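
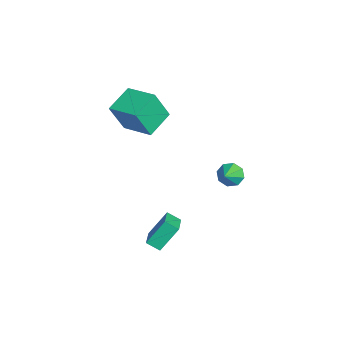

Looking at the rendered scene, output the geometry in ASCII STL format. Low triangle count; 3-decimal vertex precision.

solid 
facet normal -0.949 0.083 -0.305
outer loop
vertex 1.616 -1.225 -3.701
vertex 1.229 -0.18 -2.212
vertex 1.837 -0.459 -4.181
endloop
endfacet
facet normal 0.208 -0.562 -0.801
outer loop
vertex 3.431 -0.6 -3.668
vertex 1.616 -1.225 -3.701
vertex 1.837 -0.459 -4.181
endloop
endfacet
facet normal -0.949 0.084 -0.305
outer loop
vertex 1.837 -0.459 -4.181
vertex 1.229 -0.18 -2.212
vertex 1.451 0.585 -2.691
endloop
endfacet
facet normal 0.239 0.823 -0.515
outer loop
vertex 1.451 0.585 -2.691
vertex 3.431 -0.6 -3.668
vertex 1.837 -0.459 -4.181
endloop
endfacet
facet normal -0.239 -0.823 0.516
outer loop
vertex 1.616 -1.225 -3.701
vertex 2.823 -0.321 -1.699
vertex 1.229 -0.18 -2.212
endloop
endfacet
facet normal 0.208 -0.562 -0.801
outer loop
vertex 3.209 -1.365 -3.189
vertex 1.616 -1.225 -3.701
vertex 3.431 -0.6 -3.668
endloop
endfacet
facet normal -0.238 -0.823 0.515
outer loop
vertex 3.209 -1.365 -3.189
vertex 2.823 -0.321 -1.699
vertex 1.616 -1.225 -3.701
endloop
endfacet
facet normal -0.208 0.562 0.801
outer loop
vertex 1.229 -0.18 -2.212
vertex 2.823 -0.321 -1.699
vertex 1.451 0.585 -2.691
endloop
endfacet
facet normal 0.238 0.823 -0.516
outer loop
vertex 3.044 0.445 -2.179
vertex 3.431 -0.6 -3.668
vertex 1.451 0.585 -2.691
endloop
endfacet
facet normal -0.208 0.562 0.801
outer loop
vertex 1.451 0.585 -2.691
vertex 2.823 -0.321 -1.699
vertex 3.044 0.445 -2.179
endloop
endfacet
facet normal 0.948 -0.084 0.305
outer loop
vertex 3.044 0.445 -2.179
vertex 3.209 -1.365 -3.189
vertex 3.431 -0.6 -3.668
endloop
endfacet
facet normal 0.949 -0.083 0.304
outer loop
vertex 2.823 -0.321 -1.699
vertex 3.209 -1.365 -3.189
vertex 3.044 0.445 -2.179
endloop
endfacet
facet normal -0.727 0.564 0.390
outer loop
vertex -3.631 -2.31 4.823
vertex -2.27 -0.805 5.183
vertex -4.032 -1.482 2.879
endloop
endfacet
facet normal -0.661 -0.730 -0.175
outer loop
vertex -2.65 -2.555 2.137
vertex -3.631 -2.31 4.823
vertex -4.032 -1.482 2.879
endloop
endfacet
facet normal -0.727 0.565 0.390
outer loop
vertex -4.032 -1.482 2.879
vertex -2.27 -0.805 5.183
vertex -2.671 0.022 3.239
endloop
endfacet
facet normal -0.186 0.385 -0.904
outer loop
vertex -2.671 0.022 3.239
vertex -2.65 -2.555 2.137
vertex -4.032 -1.482 2.879
endloop
endfacet
facet normal 0.186 -0.385 0.904
outer loop
vertex -3.631 -2.31 4.823
vertex -0.888 -1.878 4.441
vertex -2.27 -0.805 5.183
endloop
endfacet
facet normal -0.660 -0.730 -0.175
outer loop
vertex -2.249 -3.382 4.081
vertex -3.631 -2.31 4.823
vertex -2.65 -2.555 2.137
endloop
endfacet
facet normal 0.187 -0.385 0.904
outer loop
vertex -2.249 -3.382 4.081
vertex -0.888 -1.878 4.441
vertex -3.631 -2.31 4.823
endloop
endfacet
facet normal 0.661 0.730 0.174
outer loop
vertex -2.27 -0.805 5.183
vertex -0.888 -1.878 4.441
vertex -2.671 0.022 3.239
endloop
endfacet
facet normal -0.187 0.385 -0.904
outer loop
vertex -1.289 -1.05 2.497
vertex -2.65 -2.555 2.137
vertex -2.671 0.022 3.239
endloop
endfacet
facet normal 0.660 0.730 0.175
outer loop
vertex -2.671 0.022 3.239
vertex -0.888 -1.878 4.441
vertex -1.289 -1.05 2.497
endloop
endfacet
facet normal 0.727 -0.564 -0.390
outer loop
vertex -1.289 -1.05 2.497
vertex -2.249 -3.382 4.081
vertex -2.65 -2.555 2.137
endloop
endfacet
facet normal 0.727 -0.565 -0.390
outer loop
vertex -0.888 -1.878 4.441
vertex -2.249 -3.382 4.081
vertex -1.289 -1.05 2.497
endloop
endfacet
facet normal -0.807 0.307 -0.505
outer loop
vertex 1.346 3.133 0.089
vertex 0.98 3.321 0.787
vertex 1.457 3.717 0.266
endloop
endfacet
facet normal 0.899 -0.039 -0.436
outer loop
vertex 1.346 3.133 0.089
vertex 1.457 3.717 0.266
vertex 1.98 2.939 1.413
endloop
endfacet
facet normal -0.807 0.307 -0.505
outer loop
vertex 1.457 3.717 0.266
vertex 0.98 3.321 0.787
vertex 1.289 4.068 0.748
endloop
endfacet
facet normal 0.867 0.496 -0.059
outer loop
vertex 1.457 3.717 0.266
vertex 1.289 4.068 0.748
vertex 1.98 2.939 1.413
endloop
endfacet
facet normal -0.807 0.307 -0.505
outer loop
vertex 1.289 4.068 0.748
vertex 0.98 3.321 0.787
vertex 0.94 3.982 1.253
endloop
endfacet
facet normal 0.571 0.647 0.505
outer loop
vertex 1.289 4.068 0.748
vertex 0.94 3.982 1.253
vertex 1.98 2.939 1.413
endloop
endfacet
facet normal -0.806 0.307 -0.505
outer loop
vertex 0.94 3.982 1.253
vertex 0.98 3.321 0.787
vertex 0.614 3.508 1.485
endloop
endfacet
facet normal 0.185 0.327 0.927
outer loop
vertex 0.94 3.982 1.253
vertex 0.614 3.508 1.485
vertex 1.98 2.939 1.413
endloop
endfacet
facet normal -0.807 0.306 -0.505
outer loop
vertex 0.614 3.508 1.485
vertex 0.98 3.321 0.787
vertex 0.503 2.924 1.308
endloop
endfacet
facet normal -0.065 -0.278 0.958
outer loop
vertex 0.614 3.508 1.485
vertex 0.503 2.924 1.308
vertex 1.98 2.939 1.413
endloop
endfacet
facet normal -0.807 0.307 -0.505
outer loop
vertex 0.503 2.924 1.308
vertex 0.98 3.321 0.787
vertex 0.671 2.573 0.826
endloop
endfacet
facet normal -0.033 -0.813 0.581
outer loop
vertex 0.503 2.924 1.308
vertex 0.671 2.573 0.826
vertex 1.98 2.939 1.413
endloop
endfacet
facet normal -0.807 0.307 -0.505
outer loop
vertex 0.671 2.573 0.826
vertex 0.98 3.321 0.787
vertex 1.02 2.66 0.321
endloop
endfacet
facet normal 0.263 -0.965 0.015
outer loop
vertex 0.671 2.573 0.826
vertex 1.02 2.66 0.321
vertex 1.98 2.939 1.413
endloop
endfacet
facet normal -0.806 0.308 -0.506
outer loop
vertex 1.02 2.66 0.321
vertex 0.98 3.321 0.787
vertex 1.346 3.133 0.089
endloop
endfacet
facet normal 0.648 -0.645 -0.405
outer loop
vertex 1.02 2.66 0.321
vertex 1.346 3.133 0.089
vertex 1.98 2.939 1.413
endloop
endfacet

endsolid


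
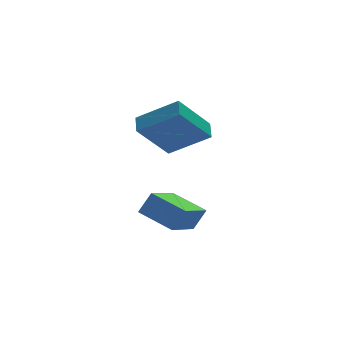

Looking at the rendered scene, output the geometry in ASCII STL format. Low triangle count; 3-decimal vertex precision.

solid 
facet normal -0.639 -0.637 0.430
outer loop
vertex 0.853 -3.05 -2.032
vertex -0.004 -1.889 -1.585
vertex 0.349 -3.102 -2.859
endloop
endfacet
facet normal 0.567 -0.769 -0.297
outer loop
vertex 1.564 -1.891 -3.675
vertex 0.853 -3.05 -2.032
vertex 0.349 -3.102 -2.859
endloop
endfacet
facet normal -0.639 -0.637 0.430
outer loop
vertex 0.349 -3.102 -2.859
vertex -0.004 -1.889 -1.585
vertex -0.507 -1.942 -2.412
endloop
endfacet
facet normal -0.519 -0.054 -0.853
outer loop
vertex -0.507 -1.942 -2.412
vertex 1.564 -1.891 -3.675
vertex 0.349 -3.102 -2.859
endloop
endfacet
facet normal 0.519 0.054 0.853
outer loop
vertex 0.853 -3.05 -2.032
vertex 1.211 -0.678 -2.401
vertex -0.004 -1.889 -1.585
endloop
endfacet
facet normal 0.568 -0.768 -0.296
outer loop
vertex 2.067 -1.838 -2.848
vertex 0.853 -3.05 -2.032
vertex 1.564 -1.891 -3.675
endloop
endfacet
facet normal 0.519 0.054 0.853
outer loop
vertex 2.067 -1.838 -2.848
vertex 1.211 -0.678 -2.401
vertex 0.853 -3.05 -2.032
endloop
endfacet
facet normal -0.567 0.769 0.296
outer loop
vertex -0.004 -1.889 -1.585
vertex 1.211 -0.678 -2.401
vertex -0.507 -1.942 -2.412
endloop
endfacet
facet normal -0.519 -0.055 -0.853
outer loop
vertex 0.707 -0.73 -3.228
vertex 1.564 -1.891 -3.675
vertex -0.507 -1.942 -2.412
endloop
endfacet
facet normal -0.567 0.768 0.297
outer loop
vertex -0.507 -1.942 -2.412
vertex 1.211 -0.678 -2.401
vertex 0.707 -0.73 -3.228
endloop
endfacet
facet normal 0.639 0.637 -0.430
outer loop
vertex 0.707 -0.73 -3.228
vertex 2.067 -1.838 -2.848
vertex 1.564 -1.891 -3.675
endloop
endfacet
facet normal 0.639 0.637 -0.430
outer loop
vertex 1.211 -0.678 -2.401
vertex 2.067 -1.838 -2.848
vertex 0.707 -0.73 -3.228
endloop
endfacet
facet normal -0.653 -0.145 0.744
outer loop
vertex 1.409 -0.714 2.246
vertex 0.08 0.113 1.241
vertex 1.207 -1.421 1.931
endloop
endfacet
facet normal 0.714 -0.445 0.540
outer loop
vertex 2.5 -1.133 0.459
vertex 1.409 -0.714 2.246
vertex 1.207 -1.421 1.931
endloop
endfacet
facet normal -0.653 -0.145 0.743
outer loop
vertex 1.207 -1.421 1.931
vertex 0.08 0.113 1.241
vertex -0.121 -0.594 0.926
endloop
endfacet
facet normal -0.252 -0.884 -0.394
outer loop
vertex -0.121 -0.594 0.926
vertex 2.5 -1.133 0.459
vertex 1.207 -1.421 1.931
endloop
endfacet
facet normal 0.252 0.884 0.394
outer loop
vertex 1.409 -0.714 2.246
vertex 1.373 0.401 -0.231
vertex 0.08 0.113 1.241
endloop
endfacet
facet normal 0.715 -0.444 0.540
outer loop
vertex 2.701 -0.426 0.774
vertex 1.409 -0.714 2.246
vertex 2.5 -1.133 0.459
endloop
endfacet
facet normal 0.252 0.884 0.394
outer loop
vertex 2.701 -0.426 0.774
vertex 1.373 0.401 -0.231
vertex 1.409 -0.714 2.246
endloop
endfacet
facet normal -0.714 0.444 -0.541
outer loop
vertex 0.08 0.113 1.241
vertex 1.373 0.401 -0.231
vertex -0.121 -0.594 0.926
endloop
endfacet
facet normal -0.252 -0.884 -0.394
outer loop
vertex 1.171 -0.306 -0.546
vertex 2.5 -1.133 0.459
vertex -0.121 -0.594 0.926
endloop
endfacet
facet normal -0.714 0.445 -0.540
outer loop
vertex -0.121 -0.594 0.926
vertex 1.373 0.401 -0.231
vertex 1.171 -0.306 -0.546
endloop
endfacet
facet normal 0.653 0.146 -0.743
outer loop
vertex 1.171 -0.306 -0.546
vertex 2.701 -0.426 0.774
vertex 2.5 -1.133 0.459
endloop
endfacet
facet normal 0.653 0.145 -0.744
outer loop
vertex 1.373 0.401 -0.231
vertex 2.701 -0.426 0.774
vertex 1.171 -0.306 -0.546
endloop
endfacet

endsolid


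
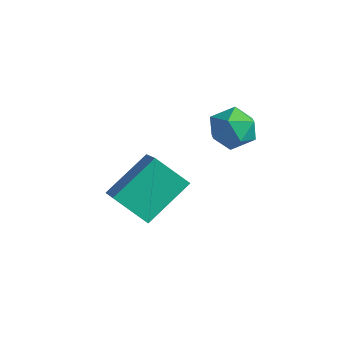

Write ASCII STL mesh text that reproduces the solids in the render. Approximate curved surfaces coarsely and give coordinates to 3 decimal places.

solid 
facet normal -0.712 0.447 -0.541
outer loop
vertex 0.311 -0.926 0.018
vertex 1.296 -0.401 -0.844
vertex 0.173 -2.479 -1.084
endloop
endfacet
facet normal -0.699 -0.372 0.611
outer loop
vertex 1.604 -3.379 0.004
vertex 0.311 -0.926 0.018
vertex 0.173 -2.479 -1.084
endloop
endfacet
facet normal -0.712 0.447 -0.542
outer loop
vertex 0.173 -2.479 -1.084
vertex 1.296 -0.401 -0.844
vertex 1.158 -1.955 -1.946
endloop
endfacet
facet normal -0.073 -0.813 -0.577
outer loop
vertex 1.158 -1.955 -1.946
vertex 1.604 -3.379 0.004
vertex 0.173 -2.479 -1.084
endloop
endfacet
facet normal 0.072 0.813 0.578
outer loop
vertex 0.311 -0.926 0.018
vertex 2.727 -1.301 0.244
vertex 1.296 -0.401 -0.844
endloop
endfacet
facet normal -0.698 -0.372 0.612
outer loop
vertex 1.742 -1.825 1.106
vertex 0.311 -0.926 0.018
vertex 1.604 -3.379 0.004
endloop
endfacet
facet normal 0.072 0.813 0.577
outer loop
vertex 1.742 -1.825 1.106
vertex 2.727 -1.301 0.244
vertex 0.311 -0.926 0.018
endloop
endfacet
facet normal 0.699 0.372 -0.611
outer loop
vertex 1.296 -0.401 -0.844
vertex 2.727 -1.301 0.244
vertex 1.158 -1.955 -1.946
endloop
endfacet
facet normal -0.072 -0.813 -0.577
outer loop
vertex 2.589 -2.854 -0.858
vertex 1.604 -3.379 0.004
vertex 1.158 -1.955 -1.946
endloop
endfacet
facet normal 0.698 0.372 -0.611
outer loop
vertex 1.158 -1.955 -1.946
vertex 2.727 -1.301 0.244
vertex 2.589 -2.854 -0.858
endloop
endfacet
facet normal 0.712 -0.447 0.541
outer loop
vertex 2.589 -2.854 -0.858
vertex 1.742 -1.825 1.106
vertex 1.604 -3.379 0.004
endloop
endfacet
facet normal 0.712 -0.447 0.541
outer loop
vertex 2.727 -1.301 0.244
vertex 1.742 -1.825 1.106
vertex 2.589 -2.854 -0.858
endloop
endfacet
facet normal -0.489 0.762 0.424
outer loop
vertex 1.488 1.288 1.411
vertex 1.993 1.225 2.107
vertex 2.223 1.737 1.452
endloop
endfacet
facet normal -0.488 0.825 -0.287
outer loop
vertex 1.488 1.288 1.411
vertex 2.223 1.737 1.452
vertex 1.996 1.347 0.717
endloop
endfacet
facet normal -0.793 0.241 -0.560
outer loop
vertex 1.488 1.288 1.411
vertex 1.996 1.347 0.717
vertex 1.626 0.595 0.917
endloop
endfacet
facet normal -0.983 -0.183 -0.018
outer loop
vertex 1.488 1.288 1.411
vertex 1.626 0.595 0.917
vertex 1.624 0.519 1.776
endloop
endfacet
facet normal -0.795 0.139 0.590
outer loop
vertex 1.488 1.288 1.411
vertex 1.624 0.519 1.776
vertex 1.993 1.225 2.107
endloop
endfacet
facet normal 0.191 0.841 -0.506
outer loop
vertex 1.996 1.347 0.717
vertex 2.223 1.737 1.452
vertex 2.816 1.321 0.984
endloop
endfacet
facet normal 0.189 0.740 0.645
outer loop
vertex 2.223 1.737 1.452
vertex 1.993 1.225 2.107
vertex 2.814 1.245 1.843
endloop
endfacet
facet normal -0.306 -0.268 0.913
outer loop
vertex 1.993 1.225 2.107
vertex 1.624 0.519 1.776
vertex 2.444 0.493 2.043
endloop
endfacet
facet normal -0.610 -0.789 -0.071
outer loop
vertex 1.624 0.519 1.776
vertex 1.626 0.595 0.917
vertex 2.217 0.103 1.308
endloop
endfacet
facet normal -0.302 -0.103 -0.948
outer loop
vertex 1.626 0.595 0.917
vertex 1.996 1.347 0.717
vertex 2.447 0.615 0.653
endloop
endfacet
facet normal 0.983 0.183 0.018
outer loop
vertex 2.952 0.552 1.349
vertex 2.816 1.321 0.984
vertex 2.814 1.245 1.843
endloop
endfacet
facet normal 0.793 -0.241 0.560
outer loop
vertex 2.952 0.552 1.349
vertex 2.814 1.245 1.843
vertex 2.444 0.493 2.043
endloop
endfacet
facet normal 0.488 -0.825 0.287
outer loop
vertex 2.952 0.552 1.349
vertex 2.444 0.493 2.043
vertex 2.217 0.103 1.308
endloop
endfacet
facet normal 0.489 -0.762 -0.424
outer loop
vertex 2.952 0.552 1.349
vertex 2.217 0.103 1.308
vertex 2.447 0.615 0.653
endloop
endfacet
facet normal 0.795 -0.139 -0.590
outer loop
vertex 2.952 0.552 1.349
vertex 2.447 0.615 0.653
vertex 2.816 1.321 0.984
endloop
endfacet
facet normal 0.610 0.789 0.071
outer loop
vertex 2.814 1.245 1.843
vertex 2.816 1.321 0.984
vertex 2.223 1.737 1.452
endloop
endfacet
facet normal 0.302 0.103 0.948
outer loop
vertex 2.444 0.493 2.043
vertex 2.814 1.245 1.843
vertex 1.993 1.225 2.107
endloop
endfacet
facet normal -0.191 -0.841 0.506
outer loop
vertex 2.217 0.103 1.308
vertex 2.444 0.493 2.043
vertex 1.624 0.519 1.776
endloop
endfacet
facet normal -0.189 -0.740 -0.645
outer loop
vertex 2.447 0.615 0.653
vertex 2.217 0.103 1.308
vertex 1.626 0.595 0.917
endloop
endfacet
facet normal 0.306 0.268 -0.913
outer loop
vertex 2.816 1.321 0.984
vertex 2.447 0.615 0.653
vertex 1.996 1.347 0.717
endloop
endfacet

endsolid


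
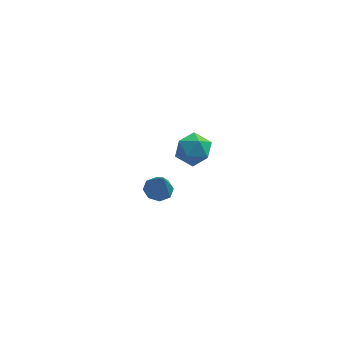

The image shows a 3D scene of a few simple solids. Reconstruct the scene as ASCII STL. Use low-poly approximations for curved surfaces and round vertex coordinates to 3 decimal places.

solid 
facet normal -0.975 0.174 0.139
outer loop
vertex -2.434 -2.405 3.377
vertex -2.613 -3.261 3.192
vertex -2.448 -3.011 4.034
endloop
endfacet
facet normal -0.578 0.606 0.547
outer loop
vertex -2.434 -2.405 3.377
vertex -2.448 -3.011 4.034
vertex -1.81 -2.386 4.016
endloop
endfacet
facet normal -0.150 0.982 0.117
outer loop
vertex -2.434 -2.405 3.377
vertex -1.81 -2.386 4.016
vertex -1.58 -2.249 3.163
endloop
endfacet
facet normal -0.282 0.782 -0.556
outer loop
vertex -2.434 -2.405 3.377
vertex -1.58 -2.249 3.163
vertex -2.077 -2.79 2.654
endloop
endfacet
facet normal -0.792 0.283 -0.541
outer loop
vertex -2.434 -2.405 3.377
vertex -2.077 -2.79 2.654
vertex -2.613 -3.261 3.192
endloop
endfacet
facet normal -0.168 0.199 0.966
outer loop
vertex -1.81 -2.386 4.016
vertex -2.448 -3.011 4.034
vertex -1.603 -3.23 4.226
endloop
endfacet
facet normal -0.810 -0.499 0.307
outer loop
vertex -2.448 -3.011 4.034
vertex -2.613 -3.261 3.192
vertex -2.1 -3.771 3.717
endloop
endfacet
facet normal -0.513 -0.324 -0.795
outer loop
vertex -2.613 -3.261 3.192
vertex -2.077 -2.79 2.654
vertex -1.87 -3.634 2.864
endloop
endfacet
facet normal 0.311 0.484 -0.818
outer loop
vertex -2.077 -2.79 2.654
vertex -1.58 -2.249 3.163
vertex -1.232 -3.009 2.846
endloop
endfacet
facet normal 0.525 0.807 0.271
outer loop
vertex -1.58 -2.249 3.163
vertex -1.81 -2.386 4.016
vertex -1.067 -2.759 3.688
endloop
endfacet
facet normal 0.282 -0.782 0.556
outer loop
vertex -1.246 -3.615 3.503
vertex -1.603 -3.23 4.226
vertex -2.1 -3.771 3.717
endloop
endfacet
facet normal 0.150 -0.982 -0.117
outer loop
vertex -1.246 -3.615 3.503
vertex -2.1 -3.771 3.717
vertex -1.87 -3.634 2.864
endloop
endfacet
facet normal 0.578 -0.606 -0.547
outer loop
vertex -1.246 -3.615 3.503
vertex -1.87 -3.634 2.864
vertex -1.232 -3.009 2.846
endloop
endfacet
facet normal 0.975 -0.174 -0.139
outer loop
vertex -1.246 -3.615 3.503
vertex -1.232 -3.009 2.846
vertex -1.067 -2.759 3.688
endloop
endfacet
facet normal 0.792 -0.283 0.541
outer loop
vertex -1.246 -3.615 3.503
vertex -1.067 -2.759 3.688
vertex -1.603 -3.23 4.226
endloop
endfacet
facet normal -0.311 -0.484 0.818
outer loop
vertex -2.1 -3.771 3.717
vertex -1.603 -3.23 4.226
vertex -2.448 -3.011 4.034
endloop
endfacet
facet normal -0.525 -0.807 -0.271
outer loop
vertex -1.87 -3.634 2.864
vertex -2.1 -3.771 3.717
vertex -2.613 -3.261 3.192
endloop
endfacet
facet normal 0.168 -0.199 -0.966
outer loop
vertex -1.232 -3.009 2.846
vertex -1.87 -3.634 2.864
vertex -2.077 -2.79 2.654
endloop
endfacet
facet normal 0.810 0.499 -0.307
outer loop
vertex -1.067 -2.759 3.688
vertex -1.232 -3.009 2.846
vertex -1.58 -2.249 3.163
endloop
endfacet
facet normal 0.513 0.324 0.795
outer loop
vertex -1.603 -3.23 4.226
vertex -1.067 -2.759 3.688
vertex -1.81 -2.386 4.016
endloop
endfacet
facet normal -0.154 0.325 -0.933
outer loop
vertex -2.94 0.913 -2.764
vertex -3.383 0.371 -2.88
vertex -3.454 1.034 -2.637
endloop
endfacet
facet normal 0.322 0.708 0.629
outer loop
vertex -2.94 0.913 -2.764
vertex -3.454 1.034 -2.637
vertex -3.157 -0.111 -1.5
endloop
endfacet
facet normal -0.152 0.326 -0.933
outer loop
vertex -3.454 1.034 -2.637
vertex -3.383 0.371 -2.88
vertex -3.927 0.767 -2.653
endloop
endfacet
facet normal -0.366 0.606 0.706
outer loop
vertex -3.454 1.034 -2.637
vertex -3.927 0.767 -2.653
vertex -3.157 -0.111 -1.5
endloop
endfacet
facet normal -0.152 0.326 -0.933
outer loop
vertex -3.927 0.767 -2.653
vertex -3.383 0.371 -2.88
vertex -4.081 0.268 -2.802
endloop
endfacet
facet normal -0.803 0.071 0.591
outer loop
vertex -3.927 0.767 -2.653
vertex -4.081 0.268 -2.802
vertex -3.157 -0.111 -1.5
endloop
endfacet
facet normal -0.152 0.326 -0.933
outer loop
vertex -4.081 0.268 -2.802
vertex -3.383 0.371 -2.88
vertex -3.827 -0.171 -2.997
endloop
endfacet
facet normal -0.734 -0.581 0.352
outer loop
vertex -4.081 0.268 -2.802
vertex -3.827 -0.171 -2.997
vertex -3.157 -0.111 -1.5
endloop
endfacet
facet normal -0.153 0.327 -0.932
outer loop
vertex -3.827 -0.171 -2.997
vertex -3.383 0.371 -2.88
vertex -3.313 -0.292 -3.124
endloop
endfacet
facet normal -0.197 -0.972 0.127
outer loop
vertex -3.827 -0.171 -2.997
vertex -3.313 -0.292 -3.124
vertex -3.157 -0.111 -1.5
endloop
endfacet
facet normal -0.153 0.327 -0.933
outer loop
vertex -3.313 -0.292 -3.124
vertex -3.383 0.371 -2.88
vertex -2.84 -0.025 -3.108
endloop
endfacet
facet normal 0.490 -0.870 0.050
outer loop
vertex -3.313 -0.292 -3.124
vertex -2.84 -0.025 -3.108
vertex -3.157 -0.111 -1.5
endloop
endfacet
facet normal -0.154 0.326 -0.933
outer loop
vertex -2.84 -0.025 -3.108
vertex -3.383 0.371 -2.88
vertex -2.685 0.475 -2.959
endloop
endfacet
facet normal 0.927 -0.337 0.165
outer loop
vertex -2.84 -0.025 -3.108
vertex -2.685 0.475 -2.959
vertex -3.157 -0.111 -1.5
endloop
endfacet
facet normal -0.154 0.326 -0.933
outer loop
vertex -2.685 0.475 -2.959
vertex -3.383 0.371 -2.88
vertex -2.94 0.913 -2.764
endloop
endfacet
facet normal 0.857 0.319 0.405
outer loop
vertex -2.685 0.475 -2.959
vertex -2.94 0.913 -2.764
vertex -3.157 -0.111 -1.5
endloop
endfacet

endsolid


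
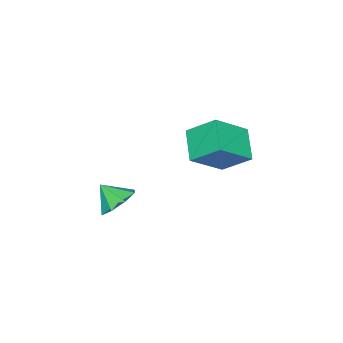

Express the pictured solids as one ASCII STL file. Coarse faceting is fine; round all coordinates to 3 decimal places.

solid 
facet normal -0.041 0.725 -0.687
outer loop
vertex 1.098 -3.325 -1.857
vertex 0.724 -2.676 -1.15
vertex 1.666 -2.932 -1.476
endloop
endfacet
facet normal 0.580 -0.814 -0.025
outer loop
vertex 1.098 -3.325 -1.857
vertex 1.666 -2.932 -1.476
vertex 0.776 -3.604 -0.27
endloop
endfacet
facet normal -0.041 0.725 -0.688
outer loop
vertex 1.666 -2.932 -1.476
vertex 0.724 -2.676 -1.15
vertex 1.682 -2.389 -0.905
endloop
endfacet
facet normal 0.826 -0.420 0.376
outer loop
vertex 1.666 -2.932 -1.476
vertex 1.682 -2.389 -0.905
vertex 0.776 -3.604 -0.27
endloop
endfacet
facet normal -0.041 0.725 -0.688
outer loop
vertex 1.682 -2.389 -0.905
vertex 0.724 -2.676 -1.15
vertex 1.136 -2.014 -0.477
endloop
endfacet
facet normal 0.603 -0.033 0.797
outer loop
vertex 1.682 -2.389 -0.905
vertex 1.136 -2.014 -0.477
vertex 0.776 -3.604 -0.27
endloop
endfacet
facet normal -0.042 0.725 -0.688
outer loop
vertex 1.136 -2.014 -0.477
vertex 0.724 -2.676 -1.15
vertex 0.349 -2.027 -0.443
endloop
endfacet
facet normal 0.041 0.120 0.992
outer loop
vertex 1.136 -2.014 -0.477
vertex 0.349 -2.027 -0.443
vertex 0.776 -3.604 -0.27
endloop
endfacet
facet normal -0.041 0.725 -0.687
outer loop
vertex 0.349 -2.027 -0.443
vertex 0.724 -2.676 -1.15
vertex -0.219 -2.42 -0.824
endloop
endfacet
facet normal -0.532 -0.051 0.845
outer loop
vertex 0.349 -2.027 -0.443
vertex -0.219 -2.42 -0.824
vertex 0.776 -3.604 -0.27
endloop
endfacet
facet normal -0.041 0.725 -0.688
outer loop
vertex -0.219 -2.42 -0.824
vertex 0.724 -2.676 -1.15
vertex -0.235 -2.963 -1.395
endloop
endfacet
facet normal -0.777 -0.445 0.445
outer loop
vertex -0.219 -2.42 -0.824
vertex -0.235 -2.963 -1.395
vertex 0.776 -3.604 -0.27
endloop
endfacet
facet normal -0.041 0.725 -0.688
outer loop
vertex -0.235 -2.963 -1.395
vertex 0.724 -2.676 -1.15
vertex 0.311 -3.338 -1.823
endloop
endfacet
facet normal -0.554 -0.832 0.023
outer loop
vertex -0.235 -2.963 -1.395
vertex 0.311 -3.338 -1.823
vertex 0.776 -3.604 -0.27
endloop
endfacet
facet normal -0.042 0.725 -0.688
outer loop
vertex 0.311 -3.338 -1.823
vertex 0.724 -2.676 -1.15
vertex 1.098 -3.325 -1.857
endloop
endfacet
facet normal 0.009 -0.985 -0.171
outer loop
vertex 0.311 -3.338 -1.823
vertex 1.098 -3.325 -1.857
vertex 0.776 -3.604 -0.27
endloop
endfacet
facet normal -0.700 0.348 -0.624
outer loop
vertex -2.028 2.308 4.16
vertex -0.858 3.232 3.363
vertex -1.725 1.005 3.094
endloop
endfacet
facet normal -0.692 -0.547 0.471
outer loop
vertex -0.242 0.268 4.417
vertex -2.028 2.308 4.16
vertex -1.725 1.005 3.094
endloop
endfacet
facet normal -0.700 0.348 -0.624
outer loop
vertex -1.725 1.005 3.094
vertex -0.858 3.232 3.363
vertex -0.555 1.929 2.297
endloop
endfacet
facet normal 0.177 -0.762 -0.623
outer loop
vertex -0.555 1.929 2.297
vertex -0.242 0.268 4.417
vertex -1.725 1.005 3.094
endloop
endfacet
facet normal -0.177 0.762 0.623
outer loop
vertex -2.028 2.308 4.16
vertex 0.625 2.495 4.686
vertex -0.858 3.232 3.363
endloop
endfacet
facet normal -0.692 -0.547 0.471
outer loop
vertex -0.545 1.571 5.483
vertex -2.028 2.308 4.16
vertex -0.242 0.268 4.417
endloop
endfacet
facet normal -0.177 0.762 0.623
outer loop
vertex -0.545 1.571 5.483
vertex 0.625 2.495 4.686
vertex -2.028 2.308 4.16
endloop
endfacet
facet normal 0.692 0.547 -0.471
outer loop
vertex -0.858 3.232 3.363
vertex 0.625 2.495 4.686
vertex -0.555 1.929 2.297
endloop
endfacet
facet normal 0.177 -0.762 -0.623
outer loop
vertex 0.928 1.192 3.62
vertex -0.242 0.268 4.417
vertex -0.555 1.929 2.297
endloop
endfacet
facet normal 0.692 0.547 -0.471
outer loop
vertex -0.555 1.929 2.297
vertex 0.625 2.495 4.686
vertex 0.928 1.192 3.62
endloop
endfacet
facet normal 0.700 -0.348 0.624
outer loop
vertex 0.928 1.192 3.62
vertex -0.545 1.571 5.483
vertex -0.242 0.268 4.417
endloop
endfacet
facet normal 0.700 -0.348 0.624
outer loop
vertex 0.625 2.495 4.686
vertex -0.545 1.571 5.483
vertex 0.928 1.192 3.62
endloop
endfacet

endsolid


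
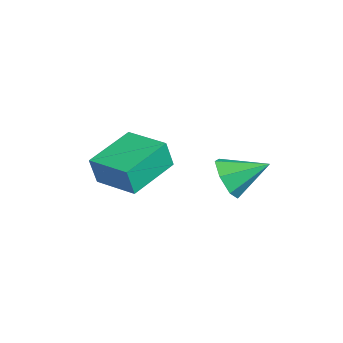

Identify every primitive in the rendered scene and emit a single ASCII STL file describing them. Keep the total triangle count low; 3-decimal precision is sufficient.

solid 
facet normal -0.224 -0.868 -0.443
outer loop
vertex 1.34 0.855 -1.94
vertex 0.915 0.637 -1.298
vertex 0.669 1.032 -1.948
endloop
endfacet
facet normal 0.212 0.778 -0.592
outer loop
vertex 1.34 0.855 -1.94
vertex 0.669 1.032 -1.948
vertex 1.225 1.843 -0.682
endloop
endfacet
facet normal -0.221 -0.868 -0.444
outer loop
vertex 0.669 1.032 -1.948
vertex 0.915 0.637 -1.298
vertex 0.183 0.91 -1.467
endloop
endfacet
facet normal -0.501 0.812 -0.300
outer loop
vertex 0.669 1.032 -1.948
vertex 0.183 0.91 -1.467
vertex 1.225 1.843 -0.682
endloop
endfacet
facet normal -0.222 -0.869 -0.443
outer loop
vertex 0.183 0.91 -1.467
vertex 0.915 0.637 -1.298
vertex 0.249 0.583 -0.859
endloop
endfacet
facet normal -0.759 0.536 0.370
outer loop
vertex 0.183 0.91 -1.467
vertex 0.249 0.583 -0.859
vertex 1.225 1.843 -0.682
endloop
endfacet
facet normal -0.222 -0.868 -0.443
outer loop
vertex 0.249 0.583 -0.859
vertex 0.915 0.637 -1.298
vertex 0.817 0.296 -0.581
endloop
endfacet
facet normal -0.369 0.157 0.916
outer loop
vertex 0.249 0.583 -0.859
vertex 0.817 0.296 -0.581
vertex 1.225 1.843 -0.682
endloop
endfacet
facet normal -0.223 -0.868 -0.443
outer loop
vertex 0.817 0.296 -0.581
vertex 0.915 0.637 -1.298
vertex 1.459 0.265 -0.843
endloop
endfacet
facet normal 0.376 -0.039 0.926
outer loop
vertex 0.817 0.296 -0.581
vertex 1.459 0.265 -0.843
vertex 1.225 1.843 -0.682
endloop
endfacet
facet normal -0.223 -0.868 -0.443
outer loop
vertex 1.459 0.265 -0.843
vertex 0.915 0.637 -1.298
vertex 1.692 0.514 -1.448
endloop
endfacet
facet normal 0.915 0.096 0.392
outer loop
vertex 1.459 0.265 -0.843
vertex 1.692 0.514 -1.448
vertex 1.225 1.843 -0.682
endloop
endfacet
facet normal -0.223 -0.869 -0.443
outer loop
vertex 1.692 0.514 -1.448
vertex 0.915 0.637 -1.298
vertex 1.34 0.855 -1.94
endloop
endfacet
facet normal 0.842 0.459 -0.284
outer loop
vertex 1.692 0.514 -1.448
vertex 1.34 0.855 -1.94
vertex 1.225 1.843 -0.682
endloop
endfacet
facet normal -0.822 -0.565 -0.071
outer loop
vertex -0.802 -3.108 -1.009
vertex -1.823 -1.679 -0.573
vertex -0.885 -2.861 -2.015
endloop
endfacet
facet normal 0.565 -0.789 -0.240
outer loop
vertex 0.363 -2.001 -1.907
vertex -0.802 -3.108 -1.009
vertex -0.885 -2.861 -2.015
endloop
endfacet
facet normal -0.821 -0.566 -0.070
outer loop
vertex -0.885 -2.861 -2.015
vertex -1.823 -1.679 -0.573
vertex -1.907 -1.432 -1.579
endloop
endfacet
facet normal -0.080 0.238 -0.968
outer loop
vertex -1.907 -1.432 -1.579
vertex 0.363 -2.001 -1.907
vertex -0.885 -2.861 -2.015
endloop
endfacet
facet normal 0.080 -0.238 0.968
outer loop
vertex -0.802 -3.108 -1.009
vertex -0.575 -0.819 -0.465
vertex -1.823 -1.679 -0.573
endloop
endfacet
facet normal 0.564 -0.790 -0.241
outer loop
vertex 0.447 -2.248 -0.901
vertex -0.802 -3.108 -1.009
vertex 0.363 -2.001 -1.907
endloop
endfacet
facet normal 0.080 -0.238 0.968
outer loop
vertex 0.447 -2.248 -0.901
vertex -0.575 -0.819 -0.465
vertex -0.802 -3.108 -1.009
endloop
endfacet
facet normal -0.565 0.789 0.241
outer loop
vertex -1.823 -1.679 -0.573
vertex -0.575 -0.819 -0.465
vertex -1.907 -1.432 -1.579
endloop
endfacet
facet normal -0.080 0.238 -0.968
outer loop
vertex -0.658 -0.572 -1.471
vertex 0.363 -2.001 -1.907
vertex -1.907 -1.432 -1.579
endloop
endfacet
facet normal -0.564 0.790 0.240
outer loop
vertex -1.907 -1.432 -1.579
vertex -0.575 -0.819 -0.465
vertex -0.658 -0.572 -1.471
endloop
endfacet
facet normal 0.822 0.566 0.070
outer loop
vertex -0.658 -0.572 -1.471
vertex 0.447 -2.248 -0.901
vertex 0.363 -2.001 -1.907
endloop
endfacet
facet normal 0.821 0.566 0.071
outer loop
vertex -0.575 -0.819 -0.465
vertex 0.447 -2.248 -0.901
vertex -0.658 -0.572 -1.471
endloop
endfacet

endsolid


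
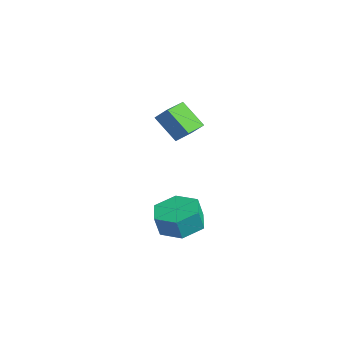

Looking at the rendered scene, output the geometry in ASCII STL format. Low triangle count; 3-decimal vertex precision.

solid 
facet normal -0.619 -0.320 -0.717
outer loop
vertex -1.569 -0.775 3.836
vertex -2.08 0.244 3.823
vertex -0.589 -0.298 2.777
endloop
endfacet
facet normal 0.448 -0.894 0.012
outer loop
vertex -0.02 -0.004 3.437
vertex -1.569 -0.775 3.836
vertex -0.589 -0.298 2.777
endloop
endfacet
facet normal -0.619 -0.320 -0.717
outer loop
vertex -0.589 -0.298 2.777
vertex -2.08 0.244 3.823
vertex -1.1 0.721 2.764
endloop
endfacet
facet normal 0.645 0.315 -0.696
outer loop
vertex -1.1 0.721 2.764
vertex -0.02 -0.004 3.437
vertex -0.589 -0.298 2.777
endloop
endfacet
facet normal -0.645 -0.315 0.696
outer loop
vertex -1.569 -0.775 3.836
vertex -1.511 0.538 4.483
vertex -2.08 0.244 3.823
endloop
endfacet
facet normal 0.448 -0.894 0.012
outer loop
vertex -1.0 -0.481 4.496
vertex -1.569 -0.775 3.836
vertex -0.02 -0.004 3.437
endloop
endfacet
facet normal -0.645 -0.315 0.696
outer loop
vertex -1.0 -0.481 4.496
vertex -1.511 0.538 4.483
vertex -1.569 -0.775 3.836
endloop
endfacet
facet normal -0.448 0.894 -0.012
outer loop
vertex -2.08 0.244 3.823
vertex -1.511 0.538 4.483
vertex -1.1 0.721 2.764
endloop
endfacet
facet normal 0.645 0.315 -0.696
outer loop
vertex -0.531 1.015 3.424
vertex -0.02 -0.004 3.437
vertex -1.1 0.721 2.764
endloop
endfacet
facet normal -0.448 0.894 -0.012
outer loop
vertex -1.1 0.721 2.764
vertex -1.511 0.538 4.483
vertex -0.531 1.015 3.424
endloop
endfacet
facet normal 0.619 0.320 0.717
outer loop
vertex -0.531 1.015 3.424
vertex -1.0 -0.481 4.496
vertex -0.02 -0.004 3.437
endloop
endfacet
facet normal 0.619 0.320 0.717
outer loop
vertex -1.511 0.538 4.483
vertex -1.0 -0.481 4.496
vertex -0.531 1.015 3.424
endloop
endfacet
facet normal -0.048 0.271 -0.961
outer loop
vertex 4.655 -1.828 0.759
vertex 3.785 -2.35 0.655
vertex 3.761 -1.369 0.933
endloop
endfacet
facet normal 0.479 0.851 0.216
outer loop
vertex 4.655 -1.828 0.759
vertex 3.761 -1.369 0.933
vertex 4.705 -2.107 1.749
endloop
endfacet
facet normal 0.478 0.851 0.216
outer loop
vertex 4.705 -2.107 1.749
vertex 3.761 -1.369 0.933
vertex 3.81 -1.648 1.923
endloop
endfacet
facet normal 0.048 -0.271 0.961
outer loop
vertex 4.705 -2.107 1.749
vertex 3.81 -1.648 1.923
vertex 3.835 -2.63 1.645
endloop
endfacet
facet normal -0.048 0.271 -0.961
outer loop
vertex 3.761 -1.369 0.933
vertex 3.785 -2.35 0.655
vertex 2.891 -1.892 0.829
endloop
endfacet
facet normal -0.520 0.815 0.255
outer loop
vertex 3.761 -1.369 0.933
vertex 2.891 -1.892 0.829
vertex 3.81 -1.648 1.923
endloop
endfacet
facet normal -0.520 0.815 0.255
outer loop
vertex 3.81 -1.648 1.923
vertex 2.891 -1.892 0.829
vertex 2.94 -2.171 1.819
endloop
endfacet
facet normal 0.048 -0.271 0.961
outer loop
vertex 3.81 -1.648 1.923
vertex 2.94 -2.171 1.819
vertex 3.835 -2.63 1.645
endloop
endfacet
facet normal -0.048 0.271 -0.961
outer loop
vertex 2.891 -1.892 0.829
vertex 3.785 -2.35 0.655
vertex 2.915 -2.873 0.551
endloop
endfacet
facet normal -0.999 -0.036 0.039
outer loop
vertex 2.891 -1.892 0.829
vertex 2.915 -2.873 0.551
vertex 2.94 -2.171 1.819
endloop
endfacet
facet normal -0.999 -0.037 0.040
outer loop
vertex 2.94 -2.171 1.819
vertex 2.915 -2.873 0.551
vertex 2.965 -3.152 1.541
endloop
endfacet
facet normal 0.048 -0.271 0.961
outer loop
vertex 2.94 -2.171 1.819
vertex 2.965 -3.152 1.541
vertex 3.835 -2.63 1.645
endloop
endfacet
facet normal -0.048 0.271 -0.961
outer loop
vertex 2.915 -2.873 0.551
vertex 3.785 -2.35 0.655
vertex 3.81 -3.332 0.377
endloop
endfacet
facet normal -0.478 -0.851 -0.216
outer loop
vertex 2.915 -2.873 0.551
vertex 3.81 -3.332 0.377
vertex 2.965 -3.152 1.541
endloop
endfacet
facet normal -0.479 -0.851 -0.216
outer loop
vertex 2.965 -3.152 1.541
vertex 3.81 -3.332 0.377
vertex 3.859 -3.611 1.367
endloop
endfacet
facet normal 0.048 -0.271 0.961
outer loop
vertex 2.965 -3.152 1.541
vertex 3.859 -3.611 1.367
vertex 3.835 -2.63 1.645
endloop
endfacet
facet normal -0.048 0.271 -0.961
outer loop
vertex 3.81 -3.332 0.377
vertex 3.785 -2.35 0.655
vertex 4.68 -2.809 0.481
endloop
endfacet
facet normal 0.520 -0.815 -0.255
outer loop
vertex 3.81 -3.332 0.377
vertex 4.68 -2.809 0.481
vertex 3.859 -3.611 1.367
endloop
endfacet
facet normal 0.520 -0.815 -0.255
outer loop
vertex 3.859 -3.611 1.367
vertex 4.68 -2.809 0.481
vertex 4.729 -3.088 1.471
endloop
endfacet
facet normal 0.048 -0.271 0.961
outer loop
vertex 3.859 -3.611 1.367
vertex 4.729 -3.088 1.471
vertex 3.835 -2.63 1.645
endloop
endfacet
facet normal -0.048 0.271 -0.961
outer loop
vertex 4.68 -2.809 0.481
vertex 3.785 -2.35 0.655
vertex 4.655 -1.828 0.759
endloop
endfacet
facet normal 0.999 0.037 -0.039
outer loop
vertex 4.68 -2.809 0.481
vertex 4.655 -1.828 0.759
vertex 4.729 -3.088 1.471
endloop
endfacet
facet normal 0.999 0.036 -0.040
outer loop
vertex 4.729 -3.088 1.471
vertex 4.655 -1.828 0.759
vertex 4.705 -2.107 1.749
endloop
endfacet
facet normal 0.048 -0.271 0.961
outer loop
vertex 4.729 -3.088 1.471
vertex 4.705 -2.107 1.749
vertex 3.835 -2.63 1.645
endloop
endfacet

endsolid


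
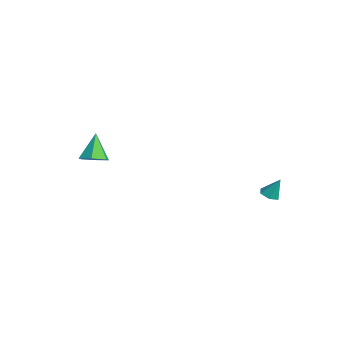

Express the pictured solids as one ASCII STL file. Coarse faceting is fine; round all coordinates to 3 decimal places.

solid 
facet normal -0.217 -0.382 -0.898
outer loop
vertex 3.824 3.342 -0.688
vertex 3.451 3.05 -0.474
vertex 3.34 3.527 -0.65
endloop
endfacet
facet normal 0.352 0.934 -0.060
outer loop
vertex 3.824 3.342 -0.688
vertex 3.34 3.527 -0.65
vertex 3.689 3.47 0.514
endloop
endfacet
facet normal -0.216 -0.382 -0.899
outer loop
vertex 3.34 3.527 -0.65
vertex 3.451 3.05 -0.474
vertex 2.966 3.235 -0.436
endloop
endfacet
facet normal -0.530 0.824 0.199
outer loop
vertex 3.34 3.527 -0.65
vertex 2.966 3.235 -0.436
vertex 3.689 3.47 0.514
endloop
endfacet
facet normal -0.216 -0.382 -0.899
outer loop
vertex 2.966 3.235 -0.436
vertex 3.451 3.05 -0.474
vertex 3.077 2.758 -0.26
endloop
endfacet
facet normal -0.799 0.035 0.600
outer loop
vertex 2.966 3.235 -0.436
vertex 3.077 2.758 -0.26
vertex 3.689 3.47 0.514
endloop
endfacet
facet normal -0.217 -0.380 -0.899
outer loop
vertex 3.077 2.758 -0.26
vertex 3.451 3.05 -0.474
vertex 3.562 2.573 -0.299
endloop
endfacet
facet normal -0.187 -0.645 0.741
outer loop
vertex 3.077 2.758 -0.26
vertex 3.562 2.573 -0.299
vertex 3.689 3.47 0.514
endloop
endfacet
facet normal -0.218 -0.380 -0.899
outer loop
vertex 3.562 2.573 -0.299
vertex 3.451 3.05 -0.474
vertex 3.935 2.865 -0.513
endloop
endfacet
facet normal 0.695 -0.535 0.481
outer loop
vertex 3.562 2.573 -0.299
vertex 3.935 2.865 -0.513
vertex 3.689 3.47 0.514
endloop
endfacet
facet normal -0.218 -0.380 -0.899
outer loop
vertex 3.935 2.865 -0.513
vertex 3.451 3.05 -0.474
vertex 3.824 3.342 -0.688
endloop
endfacet
facet normal 0.964 0.254 0.081
outer loop
vertex 3.935 2.865 -0.513
vertex 3.824 3.342 -0.688
vertex 3.689 3.47 0.514
endloop
endfacet
facet normal 0.441 -0.190 -0.877
outer loop
vertex -2.383 -3.045 -0.06
vertex -2.959 -3.52 -0.247
vertex -3.001 -2.773 -0.43
endloop
endfacet
facet normal 0.199 0.918 0.343
outer loop
vertex -2.383 -3.045 -0.06
vertex -3.001 -2.773 -0.43
vertex -3.661 -3.22 1.147
endloop
endfacet
facet normal 0.442 -0.190 -0.877
outer loop
vertex -3.001 -2.773 -0.43
vertex -2.959 -3.52 -0.247
vertex -3.577 -3.249 -0.617
endloop
endfacet
facet normal -0.628 0.777 -0.043
outer loop
vertex -3.001 -2.773 -0.43
vertex -3.577 -3.249 -0.617
vertex -3.661 -3.22 1.147
endloop
endfacet
facet normal 0.442 -0.189 -0.877
outer loop
vertex -3.577 -3.249 -0.617
vertex -2.959 -3.52 -0.247
vertex -3.535 -3.996 -0.435
endloop
endfacet
facet normal -0.997 -0.067 -0.046
outer loop
vertex -3.577 -3.249 -0.617
vertex -3.535 -3.996 -0.435
vertex -3.661 -3.22 1.147
endloop
endfacet
facet normal 0.442 -0.189 -0.877
outer loop
vertex -3.535 -3.996 -0.435
vertex -2.959 -3.52 -0.247
vertex -2.917 -4.267 -0.065
endloop
endfacet
facet normal -0.540 -0.772 0.336
outer loop
vertex -3.535 -3.996 -0.435
vertex -2.917 -4.267 -0.065
vertex -3.661 -3.22 1.147
endloop
endfacet
facet normal 0.442 -0.189 -0.877
outer loop
vertex -2.917 -4.267 -0.065
vertex -2.959 -3.52 -0.247
vertex -2.341 -3.792 0.123
endloop
endfacet
facet normal 0.286 -0.632 0.721
outer loop
vertex -2.917 -4.267 -0.065
vertex -2.341 -3.792 0.123
vertex -3.661 -3.22 1.147
endloop
endfacet
facet normal 0.441 -0.190 -0.877
outer loop
vertex -2.341 -3.792 0.123
vertex -2.959 -3.52 -0.247
vertex -2.383 -3.045 -0.06
endloop
endfacet
facet normal 0.655 0.214 0.725
outer loop
vertex -2.341 -3.792 0.123
vertex -2.383 -3.045 -0.06
vertex -3.661 -3.22 1.147
endloop
endfacet

endsolid


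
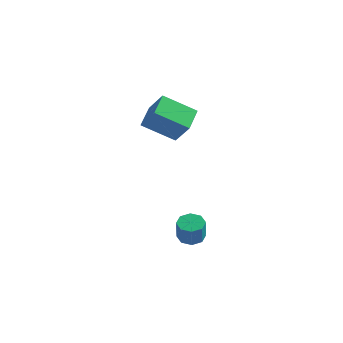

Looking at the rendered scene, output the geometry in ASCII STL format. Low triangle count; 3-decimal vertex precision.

solid 
facet normal -0.139 0.295 -0.945
outer loop
vertex 1.292 -2.629 -4.473
vertex 0.926 -2.0 -4.223
vertex 1.658 -2.175 -4.385
endloop
endfacet
facet normal 0.772 -0.566 -0.289
outer loop
vertex 1.292 -2.629 -4.473
vertex 1.658 -2.175 -4.385
vertex 1.481 -3.029 -3.186
endloop
endfacet
facet normal 0.772 -0.566 -0.290
outer loop
vertex 1.481 -3.029 -3.186
vertex 1.658 -2.175 -4.385
vertex 1.847 -2.575 -3.099
endloop
endfacet
facet normal 0.139 -0.293 0.946
outer loop
vertex 1.481 -3.029 -3.186
vertex 1.847 -2.575 -3.099
vertex 1.114 -2.4 -2.937
endloop
endfacet
facet normal -0.139 0.294 -0.946
outer loop
vertex 1.658 -2.175 -4.385
vertex 0.926 -2.0 -4.223
vertex 1.594 -1.619 -4.203
endloop
endfacet
facet normal 0.984 0.146 -0.099
outer loop
vertex 1.658 -2.175 -4.385
vertex 1.594 -1.619 -4.203
vertex 1.847 -2.575 -3.099
endloop
endfacet
facet normal 0.984 0.146 -0.099
outer loop
vertex 1.847 -2.575 -3.099
vertex 1.594 -1.619 -4.203
vertex 1.783 -2.018 -2.917
endloop
endfacet
facet normal 0.139 -0.293 0.946
outer loop
vertex 1.847 -2.575 -3.099
vertex 1.783 -2.018 -2.917
vertex 1.114 -2.4 -2.937
endloop
endfacet
facet normal -0.139 0.294 -0.946
outer loop
vertex 1.594 -1.619 -4.203
vertex 0.926 -2.0 -4.223
vertex 1.139 -1.285 -4.032
endloop
endfacet
facet normal 0.621 0.770 0.148
outer loop
vertex 1.594 -1.619 -4.203
vertex 1.139 -1.285 -4.032
vertex 1.783 -2.018 -2.917
endloop
endfacet
facet normal 0.620 0.771 0.149
outer loop
vertex 1.783 -2.018 -2.917
vertex 1.139 -1.285 -4.032
vertex 1.328 -1.685 -2.746
endloop
endfacet
facet normal 0.140 -0.294 0.945
outer loop
vertex 1.783 -2.018 -2.917
vertex 1.328 -1.685 -2.746
vertex 1.114 -2.4 -2.937
endloop
endfacet
facet normal -0.138 0.294 -0.946
outer loop
vertex 1.139 -1.285 -4.032
vertex 0.926 -2.0 -4.223
vertex 0.559 -1.371 -3.974
endloop
endfacet
facet normal -0.109 0.945 0.310
outer loop
vertex 1.139 -1.285 -4.032
vertex 0.559 -1.371 -3.974
vertex 1.328 -1.685 -2.746
endloop
endfacet
facet normal -0.109 0.945 0.310
outer loop
vertex 1.328 -1.685 -2.746
vertex 0.559 -1.371 -3.974
vertex 0.748 -1.771 -2.687
endloop
endfacet
facet normal 0.140 -0.294 0.945
outer loop
vertex 1.328 -1.685 -2.746
vertex 0.748 -1.771 -2.687
vertex 1.114 -2.4 -2.937
endloop
endfacet
facet normal -0.139 0.293 -0.946
outer loop
vertex 0.559 -1.371 -3.974
vertex 0.926 -2.0 -4.223
vertex 0.193 -1.825 -4.061
endloop
endfacet
facet normal -0.772 0.567 0.289
outer loop
vertex 0.559 -1.371 -3.974
vertex 0.193 -1.825 -4.061
vertex 0.748 -1.771 -2.687
endloop
endfacet
facet normal -0.772 0.566 0.290
outer loop
vertex 0.748 -1.771 -2.687
vertex 0.193 -1.825 -4.061
vertex 0.382 -2.225 -2.775
endloop
endfacet
facet normal 0.139 -0.295 0.945
outer loop
vertex 0.748 -1.771 -2.687
vertex 0.382 -2.225 -2.775
vertex 1.114 -2.4 -2.937
endloop
endfacet
facet normal -0.139 0.293 -0.946
outer loop
vertex 0.193 -1.825 -4.061
vertex 0.926 -2.0 -4.223
vertex 0.257 -2.382 -4.243
endloop
endfacet
facet normal -0.984 -0.146 0.099
outer loop
vertex 0.193 -1.825 -4.061
vertex 0.257 -2.382 -4.243
vertex 0.382 -2.225 -2.775
endloop
endfacet
facet normal -0.984 -0.146 0.099
outer loop
vertex 0.382 -2.225 -2.775
vertex 0.257 -2.382 -4.243
vertex 0.446 -2.781 -2.957
endloop
endfacet
facet normal 0.139 -0.294 0.946
outer loop
vertex 0.382 -2.225 -2.775
vertex 0.446 -2.781 -2.957
vertex 1.114 -2.4 -2.937
endloop
endfacet
facet normal -0.140 0.294 -0.945
outer loop
vertex 0.257 -2.382 -4.243
vertex 0.926 -2.0 -4.223
vertex 0.712 -2.715 -4.414
endloop
endfacet
facet normal -0.620 -0.771 -0.148
outer loop
vertex 0.257 -2.382 -4.243
vertex 0.712 -2.715 -4.414
vertex 0.446 -2.781 -2.957
endloop
endfacet
facet normal -0.621 -0.770 -0.148
outer loop
vertex 0.446 -2.781 -2.957
vertex 0.712 -2.715 -4.414
vertex 0.901 -3.115 -3.128
endloop
endfacet
facet normal 0.139 -0.294 0.946
outer loop
vertex 0.446 -2.781 -2.957
vertex 0.901 -3.115 -3.128
vertex 1.114 -2.4 -2.937
endloop
endfacet
facet normal -0.140 0.294 -0.945
outer loop
vertex 0.712 -2.715 -4.414
vertex 0.926 -2.0 -4.223
vertex 1.292 -2.629 -4.473
endloop
endfacet
facet normal 0.109 -0.945 -0.310
outer loop
vertex 0.712 -2.715 -4.414
vertex 1.292 -2.629 -4.473
vertex 0.901 -3.115 -3.128
endloop
endfacet
facet normal 0.109 -0.945 -0.310
outer loop
vertex 0.901 -3.115 -3.128
vertex 1.292 -2.629 -4.473
vertex 1.481 -3.029 -3.186
endloop
endfacet
facet normal 0.138 -0.294 0.946
outer loop
vertex 0.901 -3.115 -3.128
vertex 1.481 -3.029 -3.186
vertex 1.114 -2.4 -2.937
endloop
endfacet
facet normal -0.786 -0.353 0.508
outer loop
vertex -1.863 -0.891 3.799
vertex -2.144 0.564 4.374
vertex -2.865 -0.562 2.478
endloop
endfacet
facet normal 0.177 -0.915 -0.362
outer loop
vertex -1.176 0.196 1.386
vertex -1.863 -0.891 3.799
vertex -2.865 -0.562 2.478
endloop
endfacet
facet normal -0.786 -0.353 0.508
outer loop
vertex -2.865 -0.562 2.478
vertex -2.144 0.564 4.374
vertex -3.146 0.893 3.054
endloop
endfacet
facet normal -0.593 0.195 -0.781
outer loop
vertex -3.146 0.893 3.054
vertex -1.176 0.196 1.386
vertex -2.865 -0.562 2.478
endloop
endfacet
facet normal 0.593 -0.194 0.782
outer loop
vertex -1.863 -0.891 3.799
vertex -0.455 1.322 3.282
vertex -2.144 0.564 4.374
endloop
endfacet
facet normal 0.176 -0.915 -0.362
outer loop
vertex -0.174 -0.133 2.706
vertex -1.863 -0.891 3.799
vertex -1.176 0.196 1.386
endloop
endfacet
facet normal 0.593 -0.195 0.781
outer loop
vertex -0.174 -0.133 2.706
vertex -0.455 1.322 3.282
vertex -1.863 -0.891 3.799
endloop
endfacet
facet normal -0.177 0.915 0.362
outer loop
vertex -2.144 0.564 4.374
vertex -0.455 1.322 3.282
vertex -3.146 0.893 3.054
endloop
endfacet
facet normal -0.593 0.194 -0.781
outer loop
vertex -1.457 1.651 1.961
vertex -1.176 0.196 1.386
vertex -3.146 0.893 3.054
endloop
endfacet
facet normal -0.177 0.915 0.362
outer loop
vertex -3.146 0.893 3.054
vertex -0.455 1.322 3.282
vertex -1.457 1.651 1.961
endloop
endfacet
facet normal 0.786 0.353 -0.508
outer loop
vertex -1.457 1.651 1.961
vertex -0.174 -0.133 2.706
vertex -1.176 0.196 1.386
endloop
endfacet
facet normal 0.786 0.353 -0.508
outer loop
vertex -0.455 1.322 3.282
vertex -0.174 -0.133 2.706
vertex -1.457 1.651 1.961
endloop
endfacet

endsolid


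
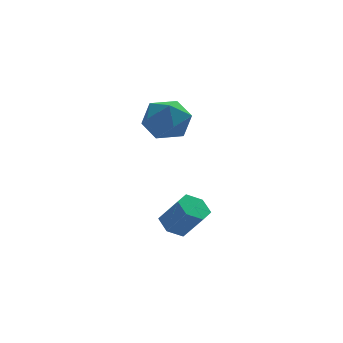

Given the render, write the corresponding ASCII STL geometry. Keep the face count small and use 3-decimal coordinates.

solid 
facet normal -0.454 0.388 -0.802
outer loop
vertex 3.756 -2.86 -3.381
vertex 3.264 -3.515 -3.419
vertex 3.042 -2.861 -2.977
endloop
endfacet
facet normal 0.190 0.921 0.339
outer loop
vertex 3.756 -2.86 -3.381
vertex 3.042 -2.861 -2.977
vertex 4.469 -3.47 -2.122
endloop
endfacet
facet normal 0.190 0.921 0.339
outer loop
vertex 4.469 -3.47 -2.122
vertex 3.042 -2.861 -2.977
vertex 3.755 -3.471 -1.718
endloop
endfacet
facet normal 0.454 -0.389 0.801
outer loop
vertex 4.469 -3.47 -2.122
vertex 3.755 -3.471 -1.718
vertex 3.976 -4.125 -2.161
endloop
endfacet
facet normal -0.453 0.388 -0.802
outer loop
vertex 3.042 -2.861 -2.977
vertex 3.264 -3.515 -3.419
vertex 2.55 -3.516 -3.016
endloop
endfacet
facet normal -0.659 0.459 0.596
outer loop
vertex 3.042 -2.861 -2.977
vertex 2.55 -3.516 -3.016
vertex 3.755 -3.471 -1.718
endloop
endfacet
facet normal -0.659 0.459 0.596
outer loop
vertex 3.755 -3.471 -1.718
vertex 2.55 -3.516 -3.016
vertex 3.263 -4.126 -1.757
endloop
endfacet
facet normal 0.455 -0.389 0.801
outer loop
vertex 3.755 -3.471 -1.718
vertex 3.263 -4.126 -1.757
vertex 3.976 -4.125 -2.161
endloop
endfacet
facet normal -0.453 0.389 -0.802
outer loop
vertex 2.55 -3.516 -3.016
vertex 3.264 -3.515 -3.419
vertex 2.771 -4.17 -3.458
endloop
endfacet
facet normal -0.849 -0.461 0.258
outer loop
vertex 2.55 -3.516 -3.016
vertex 2.771 -4.17 -3.458
vertex 3.263 -4.126 -1.757
endloop
endfacet
facet normal -0.849 -0.461 0.258
outer loop
vertex 3.263 -4.126 -1.757
vertex 2.771 -4.17 -3.458
vertex 3.484 -4.78 -2.199
endloop
endfacet
facet normal 0.455 -0.388 0.802
outer loop
vertex 3.263 -4.126 -1.757
vertex 3.484 -4.78 -2.199
vertex 3.976 -4.125 -2.161
endloop
endfacet
facet normal -0.454 0.389 -0.801
outer loop
vertex 2.771 -4.17 -3.458
vertex 3.264 -3.515 -3.419
vertex 3.485 -4.169 -3.862
endloop
endfacet
facet normal -0.190 -0.921 -0.339
outer loop
vertex 2.771 -4.17 -3.458
vertex 3.485 -4.169 -3.862
vertex 3.484 -4.78 -2.199
endloop
endfacet
facet normal -0.190 -0.921 -0.339
outer loop
vertex 3.484 -4.78 -2.199
vertex 3.485 -4.169 -3.862
vertex 4.198 -4.779 -2.603
endloop
endfacet
facet normal 0.454 -0.388 0.802
outer loop
vertex 3.484 -4.78 -2.199
vertex 4.198 -4.779 -2.603
vertex 3.976 -4.125 -2.161
endloop
endfacet
facet normal -0.455 0.389 -0.801
outer loop
vertex 3.485 -4.169 -3.862
vertex 3.264 -3.515 -3.419
vertex 3.977 -3.514 -3.823
endloop
endfacet
facet normal 0.659 -0.459 -0.596
outer loop
vertex 3.485 -4.169 -3.862
vertex 3.977 -3.514 -3.823
vertex 4.198 -4.779 -2.603
endloop
endfacet
facet normal 0.659 -0.459 -0.596
outer loop
vertex 4.198 -4.779 -2.603
vertex 3.977 -3.514 -3.823
vertex 4.69 -4.124 -2.564
endloop
endfacet
facet normal 0.453 -0.388 0.802
outer loop
vertex 4.198 -4.779 -2.603
vertex 4.69 -4.124 -2.564
vertex 3.976 -4.125 -2.161
endloop
endfacet
facet normal -0.455 0.388 -0.802
outer loop
vertex 3.977 -3.514 -3.823
vertex 3.264 -3.515 -3.419
vertex 3.756 -2.86 -3.381
endloop
endfacet
facet normal 0.849 0.461 -0.258
outer loop
vertex 3.977 -3.514 -3.823
vertex 3.756 -2.86 -3.381
vertex 4.69 -4.124 -2.564
endloop
endfacet
facet normal 0.849 0.461 -0.258
outer loop
vertex 4.69 -4.124 -2.564
vertex 3.756 -2.86 -3.381
vertex 4.469 -3.47 -2.122
endloop
endfacet
facet normal 0.453 -0.389 0.802
outer loop
vertex 4.69 -4.124 -2.564
vertex 4.469 -3.47 -2.122
vertex 3.976 -4.125 -2.161
endloop
endfacet
facet normal -0.942 0.154 0.299
outer loop
vertex 2.205 -1.684 1.847
vertex 2.258 -2.673 2.523
vertex 2.578 -1.614 2.984
endloop
endfacet
facet normal -0.616 0.773 0.154
outer loop
vertex 2.205 -1.684 1.847
vertex 2.578 -1.614 2.984
vertex 3.143 -0.993 2.129
endloop
endfacet
facet normal -0.397 0.753 -0.524
outer loop
vertex 2.205 -1.684 1.847
vertex 3.143 -0.993 2.129
vertex 3.172 -1.667 1.139
endloop
endfacet
facet normal -0.588 0.123 -0.800
outer loop
vertex 2.205 -1.684 1.847
vertex 3.172 -1.667 1.139
vertex 2.624 -2.706 1.382
endloop
endfacet
facet normal -0.925 -0.247 -0.289
outer loop
vertex 2.205 -1.684 1.847
vertex 2.624 -2.706 1.382
vertex 2.258 -2.673 2.523
endloop
endfacet
facet normal -0.038 0.820 0.571
outer loop
vertex 3.143 -0.993 2.129
vertex 2.578 -1.614 2.984
vertex 3.776 -1.554 2.978
endloop
endfacet
facet normal -0.565 -0.180 0.805
outer loop
vertex 2.578 -1.614 2.984
vertex 2.258 -2.673 2.523
vertex 3.228 -2.593 3.221
endloop
endfacet
facet normal -0.537 -0.830 -0.148
outer loop
vertex 2.258 -2.673 2.523
vertex 2.624 -2.706 1.382
vertex 3.257 -3.267 2.231
endloop
endfacet
facet normal 0.007 -0.231 -0.973
outer loop
vertex 2.624 -2.706 1.382
vertex 3.172 -1.667 1.139
vertex 3.822 -2.646 1.376
endloop
endfacet
facet normal 0.315 0.789 -0.528
outer loop
vertex 3.172 -1.667 1.139
vertex 3.143 -0.993 2.129
vertex 4.142 -1.587 1.837
endloop
endfacet
facet normal 0.588 -0.123 0.800
outer loop
vertex 4.195 -2.576 2.513
vertex 3.776 -1.554 2.978
vertex 3.228 -2.593 3.221
endloop
endfacet
facet normal 0.397 -0.753 0.524
outer loop
vertex 4.195 -2.576 2.513
vertex 3.228 -2.593 3.221
vertex 3.257 -3.267 2.231
endloop
endfacet
facet normal 0.616 -0.773 -0.154
outer loop
vertex 4.195 -2.576 2.513
vertex 3.257 -3.267 2.231
vertex 3.822 -2.646 1.376
endloop
endfacet
facet normal 0.942 -0.154 -0.299
outer loop
vertex 4.195 -2.576 2.513
vertex 3.822 -2.646 1.376
vertex 4.142 -1.587 1.837
endloop
endfacet
facet normal 0.925 0.247 0.289
outer loop
vertex 4.195 -2.576 2.513
vertex 4.142 -1.587 1.837
vertex 3.776 -1.554 2.978
endloop
endfacet
facet normal -0.007 0.231 0.973
outer loop
vertex 3.228 -2.593 3.221
vertex 3.776 -1.554 2.978
vertex 2.578 -1.614 2.984
endloop
endfacet
facet normal -0.315 -0.789 0.528
outer loop
vertex 3.257 -3.267 2.231
vertex 3.228 -2.593 3.221
vertex 2.258 -2.673 2.523
endloop
endfacet
facet normal 0.038 -0.820 -0.571
outer loop
vertex 3.822 -2.646 1.376
vertex 3.257 -3.267 2.231
vertex 2.624 -2.706 1.382
endloop
endfacet
facet normal 0.565 0.180 -0.805
outer loop
vertex 4.142 -1.587 1.837
vertex 3.822 -2.646 1.376
vertex 3.172 -1.667 1.139
endloop
endfacet
facet normal 0.537 0.830 0.148
outer loop
vertex 3.776 -1.554 2.978
vertex 4.142 -1.587 1.837
vertex 3.143 -0.993 2.129
endloop
endfacet

endsolid


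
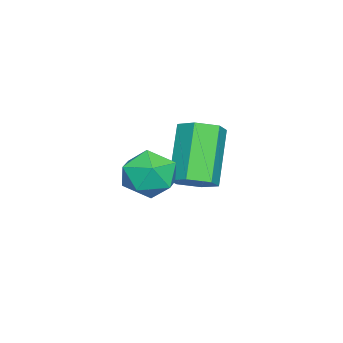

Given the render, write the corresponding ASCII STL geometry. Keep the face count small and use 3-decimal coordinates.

solid 
facet normal -0.584 0.321 0.746
outer loop
vertex -0.015 -2.291 0.045
vertex 0.592 -2.452 0.589
vertex 0.544 -1.704 0.23
endloop
endfacet
facet normal -0.739 0.660 0.139
outer loop
vertex -0.015 -2.291 0.045
vertex 0.544 -1.704 0.23
vertex 0.3 -1.812 -0.556
endloop
endfacet
facet normal -0.922 0.170 -0.348
outer loop
vertex -0.015 -2.291 0.045
vertex 0.3 -1.812 -0.556
vertex 0.198 -2.627 -0.684
endloop
endfacet
facet normal -0.881 -0.472 -0.040
outer loop
vertex -0.015 -2.291 0.045
vertex 0.198 -2.627 -0.684
vertex 0.378 -3.022 0.024
endloop
endfacet
facet normal -0.671 -0.379 0.637
outer loop
vertex -0.015 -2.291 0.045
vertex 0.378 -3.022 0.024
vertex 0.592 -2.452 0.589
endloop
endfacet
facet normal -0.145 0.985 -0.090
outer loop
vertex 0.3 -1.812 -0.556
vertex 0.544 -1.704 0.23
vertex 1.102 -1.678 -0.384
endloop
endfacet
facet normal 0.104 0.436 0.894
outer loop
vertex 0.544 -1.704 0.23
vertex 0.592 -2.452 0.589
vertex 1.282 -2.073 0.324
endloop
endfacet
facet normal -0.037 -0.696 0.717
outer loop
vertex 0.592 -2.452 0.589
vertex 0.378 -3.022 0.024
vertex 1.18 -2.888 0.196
endloop
endfacet
facet normal -0.375 -0.847 -0.377
outer loop
vertex 0.378 -3.022 0.024
vertex 0.198 -2.627 -0.684
vertex 0.936 -2.996 -0.59
endloop
endfacet
facet normal -0.442 0.193 -0.876
outer loop
vertex 0.198 -2.627 -0.684
vertex 0.3 -1.812 -0.556
vertex 0.888 -2.248 -0.949
endloop
endfacet
facet normal 0.881 0.472 0.040
outer loop
vertex 1.495 -2.409 -0.405
vertex 1.102 -1.678 -0.384
vertex 1.282 -2.073 0.324
endloop
endfacet
facet normal 0.922 -0.170 0.348
outer loop
vertex 1.495 -2.409 -0.405
vertex 1.282 -2.073 0.324
vertex 1.18 -2.888 0.196
endloop
endfacet
facet normal 0.739 -0.660 -0.139
outer loop
vertex 1.495 -2.409 -0.405
vertex 1.18 -2.888 0.196
vertex 0.936 -2.996 -0.59
endloop
endfacet
facet normal 0.584 -0.321 -0.746
outer loop
vertex 1.495 -2.409 -0.405
vertex 0.936 -2.996 -0.59
vertex 0.888 -2.248 -0.949
endloop
endfacet
facet normal 0.671 0.379 -0.637
outer loop
vertex 1.495 -2.409 -0.405
vertex 0.888 -2.248 -0.949
vertex 1.102 -1.678 -0.384
endloop
endfacet
facet normal 0.375 0.847 0.377
outer loop
vertex 1.282 -2.073 0.324
vertex 1.102 -1.678 -0.384
vertex 0.544 -1.704 0.23
endloop
endfacet
facet normal 0.442 -0.193 0.876
outer loop
vertex 1.18 -2.888 0.196
vertex 1.282 -2.073 0.324
vertex 0.592 -2.452 0.589
endloop
endfacet
facet normal 0.145 -0.985 0.090
outer loop
vertex 0.936 -2.996 -0.59
vertex 1.18 -2.888 0.196
vertex 0.378 -3.022 0.024
endloop
endfacet
facet normal -0.104 -0.436 -0.894
outer loop
vertex 0.888 -2.248 -0.949
vertex 0.936 -2.996 -0.59
vertex 0.198 -2.627 -0.684
endloop
endfacet
facet normal 0.037 0.696 -0.717
outer loop
vertex 1.102 -1.678 -0.384
vertex 0.888 -2.248 -0.949
vertex 0.3 -1.812 -0.556
endloop
endfacet
facet normal 0.588 0.070 -0.806
outer loop
vertex -0.593 -1.802 -0.911
vertex -1.135 -1.763 -1.303
vertex -0.86 -1.205 -1.054
endloop
endfacet
facet normal 0.703 0.447 0.553
outer loop
vertex -0.593 -1.802 -0.911
vertex -0.86 -1.205 -1.054
vertex -1.724 -1.936 0.636
endloop
endfacet
facet normal 0.703 0.447 0.553
outer loop
vertex -1.724 -1.936 0.636
vertex -0.86 -1.205 -1.054
vertex -1.991 -1.338 0.492
endloop
endfacet
facet normal -0.590 -0.069 0.805
outer loop
vertex -1.724 -1.936 0.636
vertex -1.991 -1.338 0.492
vertex -2.265 -1.897 0.243
endloop
endfacet
facet normal 0.589 0.069 -0.805
outer loop
vertex -0.86 -1.205 -1.054
vertex -1.135 -1.763 -1.303
vertex -1.402 -1.166 -1.447
endloop
endfacet
facet normal 0.006 0.996 0.090
outer loop
vertex -0.86 -1.205 -1.054
vertex -1.402 -1.166 -1.447
vertex -1.991 -1.338 0.492
endloop
endfacet
facet normal 0.006 0.996 0.090
outer loop
vertex -1.991 -1.338 0.492
vertex -1.402 -1.166 -1.447
vertex -2.532 -1.299 0.099
endloop
endfacet
facet normal -0.590 -0.069 0.805
outer loop
vertex -1.991 -1.338 0.492
vertex -2.532 -1.299 0.099
vertex -2.265 -1.897 0.243
endloop
endfacet
facet normal 0.590 0.070 -0.805
outer loop
vertex -1.402 -1.166 -1.447
vertex -1.135 -1.763 -1.303
vertex -1.676 -1.724 -1.696
endloop
endfacet
facet normal -0.697 0.548 -0.462
outer loop
vertex -1.402 -1.166 -1.447
vertex -1.676 -1.724 -1.696
vertex -2.532 -1.299 0.099
endloop
endfacet
facet normal -0.697 0.548 -0.462
outer loop
vertex -2.532 -1.299 0.099
vertex -1.676 -1.724 -1.696
vertex -2.807 -1.858 -0.149
endloop
endfacet
facet normal -0.588 -0.068 0.806
outer loop
vertex -2.532 -1.299 0.099
vertex -2.807 -1.858 -0.149
vertex -2.265 -1.897 0.243
endloop
endfacet
facet normal 0.590 0.069 -0.805
outer loop
vertex -1.676 -1.724 -1.696
vertex -1.135 -1.763 -1.303
vertex -1.409 -2.322 -1.552
endloop
endfacet
facet normal -0.703 -0.447 -0.553
outer loop
vertex -1.676 -1.724 -1.696
vertex -1.409 -2.322 -1.552
vertex -2.807 -1.858 -0.149
endloop
endfacet
facet normal -0.703 -0.447 -0.553
outer loop
vertex -2.807 -1.858 -0.149
vertex -1.409 -2.322 -1.552
vertex -2.54 -2.455 -0.006
endloop
endfacet
facet normal -0.588 -0.070 0.806
outer loop
vertex -2.807 -1.858 -0.149
vertex -2.54 -2.455 -0.006
vertex -2.265 -1.897 0.243
endloop
endfacet
facet normal 0.590 0.069 -0.805
outer loop
vertex -1.409 -2.322 -1.552
vertex -1.135 -1.763 -1.303
vertex -0.868 -2.361 -1.159
endloop
endfacet
facet normal -0.006 -0.996 -0.090
outer loop
vertex -1.409 -2.322 -1.552
vertex -0.868 -2.361 -1.159
vertex -2.54 -2.455 -0.006
endloop
endfacet
facet normal -0.006 -0.996 -0.090
outer loop
vertex -2.54 -2.455 -0.006
vertex -0.868 -2.361 -1.159
vertex -1.998 -2.494 0.387
endloop
endfacet
facet normal -0.589 -0.069 0.805
outer loop
vertex -2.54 -2.455 -0.006
vertex -1.998 -2.494 0.387
vertex -2.265 -1.897 0.243
endloop
endfacet
facet normal 0.588 0.068 -0.806
outer loop
vertex -0.868 -2.361 -1.159
vertex -1.135 -1.763 -1.303
vertex -0.593 -1.802 -0.911
endloop
endfacet
facet normal 0.697 -0.548 0.462
outer loop
vertex -0.868 -2.361 -1.159
vertex -0.593 -1.802 -0.911
vertex -1.998 -2.494 0.387
endloop
endfacet
facet normal 0.697 -0.548 0.462
outer loop
vertex -1.998 -2.494 0.387
vertex -0.593 -1.802 -0.911
vertex -1.724 -1.936 0.636
endloop
endfacet
facet normal -0.590 -0.070 0.805
outer loop
vertex -1.998 -2.494 0.387
vertex -1.724 -1.936 0.636
vertex -2.265 -1.897 0.243
endloop
endfacet

endsolid


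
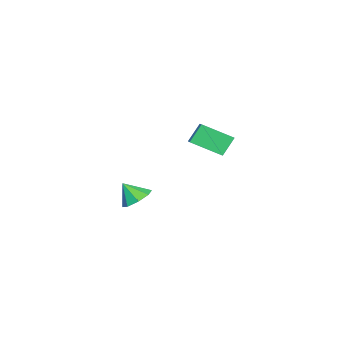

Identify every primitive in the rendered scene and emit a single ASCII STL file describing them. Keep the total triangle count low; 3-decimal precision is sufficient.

solid 
facet normal -0.834 -0.425 -0.353
outer loop
vertex 0.067 3.053 3.601
vertex -0.376 4.633 2.747
vertex 0.699 2.671 2.567
endloop
endfacet
facet normal 0.239 -0.854 0.462
outer loop
vertex 1.516 3.087 2.913
vertex 0.067 3.053 3.601
vertex 0.699 2.671 2.567
endloop
endfacet
facet normal -0.834 -0.425 -0.353
outer loop
vertex 0.699 2.671 2.567
vertex -0.376 4.633 2.747
vertex 0.256 4.251 1.713
endloop
endfacet
facet normal 0.498 -0.300 -0.814
outer loop
vertex 0.256 4.251 1.713
vertex 1.516 3.087 2.913
vertex 0.699 2.671 2.567
endloop
endfacet
facet normal -0.498 0.300 0.814
outer loop
vertex 0.067 3.053 3.601
vertex 0.441 5.049 3.093
vertex -0.376 4.633 2.747
endloop
endfacet
facet normal 0.239 -0.854 0.462
outer loop
vertex 0.884 3.469 3.947
vertex 0.067 3.053 3.601
vertex 1.516 3.087 2.913
endloop
endfacet
facet normal -0.498 0.300 0.814
outer loop
vertex 0.884 3.469 3.947
vertex 0.441 5.049 3.093
vertex 0.067 3.053 3.601
endloop
endfacet
facet normal -0.239 0.854 -0.462
outer loop
vertex -0.376 4.633 2.747
vertex 0.441 5.049 3.093
vertex 0.256 4.251 1.713
endloop
endfacet
facet normal 0.498 -0.300 -0.814
outer loop
vertex 1.073 4.667 2.059
vertex 1.516 3.087 2.913
vertex 0.256 4.251 1.713
endloop
endfacet
facet normal -0.239 0.854 -0.462
outer loop
vertex 0.256 4.251 1.713
vertex 0.441 5.049 3.093
vertex 1.073 4.667 2.059
endloop
endfacet
facet normal 0.834 0.425 0.353
outer loop
vertex 1.073 4.667 2.059
vertex 0.884 3.469 3.947
vertex 1.516 3.087 2.913
endloop
endfacet
facet normal 0.834 0.425 0.353
outer loop
vertex 0.441 5.049 3.093
vertex 0.884 3.469 3.947
vertex 1.073 4.667 2.059
endloop
endfacet
facet normal -0.077 0.597 -0.798
outer loop
vertex -2.477 -2.062 -4.406
vertex -3.422 -1.907 -4.199
vertex -2.578 -1.472 -3.955
endloop
endfacet
facet normal 0.863 -0.205 0.461
outer loop
vertex -2.477 -2.062 -4.406
vertex -2.578 -1.472 -3.955
vertex -3.318 -2.713 -3.121
endloop
endfacet
facet normal -0.077 0.597 -0.798
outer loop
vertex -2.578 -1.472 -3.955
vertex -3.422 -1.907 -4.199
vertex -3.174 -1.136 -3.646
endloop
endfacet
facet normal 0.544 0.220 0.810
outer loop
vertex -2.578 -1.472 -3.955
vertex -3.174 -1.136 -3.646
vertex -3.318 -2.713 -3.121
endloop
endfacet
facet normal -0.076 0.597 -0.798
outer loop
vertex -3.174 -1.136 -3.646
vertex -3.422 -1.907 -4.199
vertex -3.915 -1.252 -3.662
endloop
endfacet
facet normal -0.071 0.321 0.944
outer loop
vertex -3.174 -1.136 -3.646
vertex -3.915 -1.252 -3.662
vertex -3.318 -2.713 -3.121
endloop
endfacet
facet normal -0.076 0.597 -0.798
outer loop
vertex -3.915 -1.252 -3.662
vertex -3.422 -1.907 -4.199
vertex -4.367 -1.751 -3.992
endloop
endfacet
facet normal -0.617 0.039 0.786
outer loop
vertex -3.915 -1.252 -3.662
vertex -4.367 -1.751 -3.992
vertex -3.318 -2.713 -3.121
endloop
endfacet
facet normal -0.077 0.596 -0.799
outer loop
vertex -4.367 -1.751 -3.992
vertex -3.422 -1.907 -4.199
vertex -4.265 -2.342 -4.443
endloop
endfacet
facet normal -0.778 -0.461 0.428
outer loop
vertex -4.367 -1.751 -3.992
vertex -4.265 -2.342 -4.443
vertex -3.318 -2.713 -3.121
endloop
endfacet
facet normal -0.078 0.598 -0.798
outer loop
vertex -4.265 -2.342 -4.443
vertex -3.422 -1.907 -4.199
vertex -3.67 -2.677 -4.752
endloop
endfacet
facet normal -0.458 -0.886 0.079
outer loop
vertex -4.265 -2.342 -4.443
vertex -3.67 -2.677 -4.752
vertex -3.318 -2.713 -3.121
endloop
endfacet
facet normal -0.076 0.598 -0.798
outer loop
vertex -3.67 -2.677 -4.752
vertex -3.422 -1.907 -4.199
vertex -2.929 -2.561 -4.736
endloop
endfacet
facet normal 0.156 -0.986 -0.055
outer loop
vertex -3.67 -2.677 -4.752
vertex -2.929 -2.561 -4.736
vertex -3.318 -2.713 -3.121
endloop
endfacet
facet normal -0.077 0.597 -0.798
outer loop
vertex -2.929 -2.561 -4.736
vertex -3.422 -1.907 -4.199
vertex -2.477 -2.062 -4.406
endloop
endfacet
facet normal 0.702 -0.704 0.103
outer loop
vertex -2.929 -2.561 -4.736
vertex -2.477 -2.062 -4.406
vertex -3.318 -2.713 -3.121
endloop
endfacet

endsolid


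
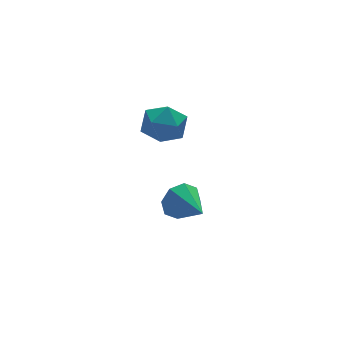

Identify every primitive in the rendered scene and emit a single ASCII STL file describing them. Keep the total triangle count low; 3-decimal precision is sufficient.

solid 
facet normal -0.104 0.962 -0.254
outer loop
vertex -1.158 -0.361 -1.74
vertex -1.565 -0.206 -0.987
vertex -0.737 -0.187 -1.254
endloop
endfacet
facet normal 0.735 -0.501 -0.457
outer loop
vertex -1.158 -0.361 -1.74
vertex -0.737 -0.187 -1.254
vertex -1.395 -1.774 -0.573
endloop
endfacet
facet normal -0.104 0.961 -0.254
outer loop
vertex -0.737 -0.187 -1.254
vertex -1.565 -0.206 -0.987
vertex -0.801 -0.024 -0.612
endloop
endfacet
facet normal 0.934 -0.313 0.173
outer loop
vertex -0.737 -0.187 -1.254
vertex -0.801 -0.024 -0.612
vertex -1.395 -1.774 -0.573
endloop
endfacet
facet normal -0.105 0.962 -0.254
outer loop
vertex -0.801 -0.024 -0.612
vertex -1.565 -0.206 -0.987
vertex -1.313 0.032 -0.189
endloop
endfacet
facet normal 0.613 -0.191 0.767
outer loop
vertex -0.801 -0.024 -0.612
vertex -1.313 0.032 -0.189
vertex -1.395 -1.774 -0.573
endloop
endfacet
facet normal -0.106 0.962 -0.253
outer loop
vertex -1.313 0.032 -0.189
vertex -1.565 -0.206 -0.987
vertex -1.972 -0.052 -0.233
endloop
endfacet
facet normal -0.039 -0.206 0.978
outer loop
vertex -1.313 0.032 -0.189
vertex -1.972 -0.052 -0.233
vertex -1.395 -1.774 -0.573
endloop
endfacet
facet normal -0.105 0.962 -0.253
outer loop
vertex -1.972 -0.052 -0.233
vertex -1.565 -0.206 -0.987
vertex -2.393 -0.226 -0.719
endloop
endfacet
facet normal -0.642 -0.350 0.682
outer loop
vertex -1.972 -0.052 -0.233
vertex -2.393 -0.226 -0.719
vertex -1.395 -1.774 -0.573
endloop
endfacet
facet normal -0.105 0.962 -0.253
outer loop
vertex -2.393 -0.226 -0.719
vertex -1.565 -0.206 -0.987
vertex -2.329 -0.388 -1.362
endloop
endfacet
facet normal -0.842 -0.538 0.052
outer loop
vertex -2.393 -0.226 -0.719
vertex -2.329 -0.388 -1.362
vertex -1.395 -1.774 -0.573
endloop
endfacet
facet normal -0.105 0.962 -0.254
outer loop
vertex -2.329 -0.388 -1.362
vertex -1.565 -0.206 -0.987
vertex -1.817 -0.444 -1.785
endloop
endfacet
facet normal -0.520 -0.659 -0.543
outer loop
vertex -2.329 -0.388 -1.362
vertex -1.817 -0.444 -1.785
vertex -1.395 -1.774 -0.573
endloop
endfacet
facet normal -0.104 0.962 -0.254
outer loop
vertex -1.817 -0.444 -1.785
vertex -1.565 -0.206 -0.987
vertex -1.158 -0.361 -1.74
endloop
endfacet
facet normal 0.133 -0.644 -0.753
outer loop
vertex -1.817 -0.444 -1.785
vertex -1.158 -0.361 -1.74
vertex -1.395 -1.774 -0.573
endloop
endfacet
facet normal -0.072 0.976 0.208
outer loop
vertex -2.321 0.858 3.202
vertex -2.621 0.643 4.107
vertex -1.667 0.753 3.922
endloop
endfacet
facet normal 0.440 0.855 -0.275
outer loop
vertex -2.321 0.858 3.202
vertex -1.667 0.753 3.922
vertex -1.486 0.375 3.038
endloop
endfacet
facet normal 0.143 0.530 -0.836
outer loop
vertex -2.321 0.858 3.202
vertex -1.486 0.375 3.038
vertex -2.327 0.032 2.677
endloop
endfacet
facet normal -0.554 0.450 -0.701
outer loop
vertex -2.321 0.858 3.202
vertex -2.327 0.032 2.677
vertex -3.029 0.198 3.338
endloop
endfacet
facet normal -0.686 0.725 -0.055
outer loop
vertex -2.321 0.858 3.202
vertex -3.029 0.198 3.338
vertex -2.621 0.643 4.107
endloop
endfacet
facet normal 0.914 0.405 0.014
outer loop
vertex -1.486 0.375 3.038
vertex -1.667 0.753 3.922
vertex -1.271 -0.138 3.842
endloop
endfacet
facet normal 0.085 0.601 0.795
outer loop
vertex -1.667 0.753 3.922
vertex -2.621 0.643 4.107
vertex -1.973 0.028 4.503
endloop
endfacet
facet normal -0.909 0.197 0.368
outer loop
vertex -2.621 0.643 4.107
vertex -3.029 0.198 3.338
vertex -2.814 -0.315 4.142
endloop
endfacet
facet normal -0.695 -0.248 -0.675
outer loop
vertex -3.029 0.198 3.338
vertex -2.327 0.032 2.677
vertex -2.633 -0.693 3.258
endloop
endfacet
facet normal 0.432 -0.120 -0.894
outer loop
vertex -2.327 0.032 2.677
vertex -1.486 0.375 3.038
vertex -1.679 -0.583 3.073
endloop
endfacet
facet normal 0.554 -0.450 0.701
outer loop
vertex -1.979 -0.798 3.978
vertex -1.271 -0.138 3.842
vertex -1.973 0.028 4.503
endloop
endfacet
facet normal -0.143 -0.530 0.836
outer loop
vertex -1.979 -0.798 3.978
vertex -1.973 0.028 4.503
vertex -2.814 -0.315 4.142
endloop
endfacet
facet normal -0.440 -0.855 0.275
outer loop
vertex -1.979 -0.798 3.978
vertex -2.814 -0.315 4.142
vertex -2.633 -0.693 3.258
endloop
endfacet
facet normal 0.072 -0.976 -0.208
outer loop
vertex -1.979 -0.798 3.978
vertex -2.633 -0.693 3.258
vertex -1.679 -0.583 3.073
endloop
endfacet
facet normal 0.686 -0.725 0.055
outer loop
vertex -1.979 -0.798 3.978
vertex -1.679 -0.583 3.073
vertex -1.271 -0.138 3.842
endloop
endfacet
facet normal 0.695 0.248 0.675
outer loop
vertex -1.973 0.028 4.503
vertex -1.271 -0.138 3.842
vertex -1.667 0.753 3.922
endloop
endfacet
facet normal -0.432 0.120 0.894
outer loop
vertex -2.814 -0.315 4.142
vertex -1.973 0.028 4.503
vertex -2.621 0.643 4.107
endloop
endfacet
facet normal -0.914 -0.405 -0.014
outer loop
vertex -2.633 -0.693 3.258
vertex -2.814 -0.315 4.142
vertex -3.029 0.198 3.338
endloop
endfacet
facet normal -0.085 -0.601 -0.795
outer loop
vertex -1.679 -0.583 3.073
vertex -2.633 -0.693 3.258
vertex -2.327 0.032 2.677
endloop
endfacet
facet normal 0.909 -0.197 -0.368
outer loop
vertex -1.271 -0.138 3.842
vertex -1.679 -0.583 3.073
vertex -1.486 0.375 3.038
endloop
endfacet

endsolid
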